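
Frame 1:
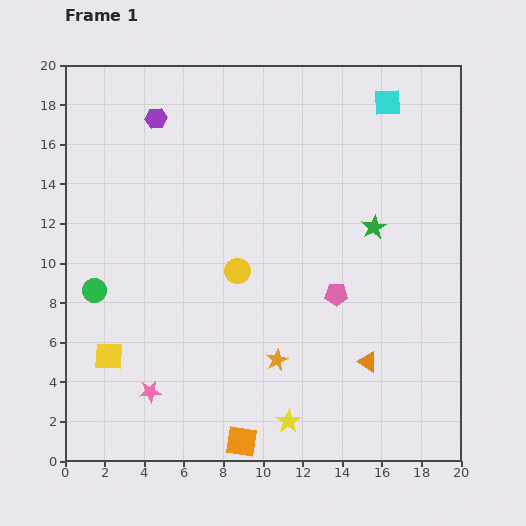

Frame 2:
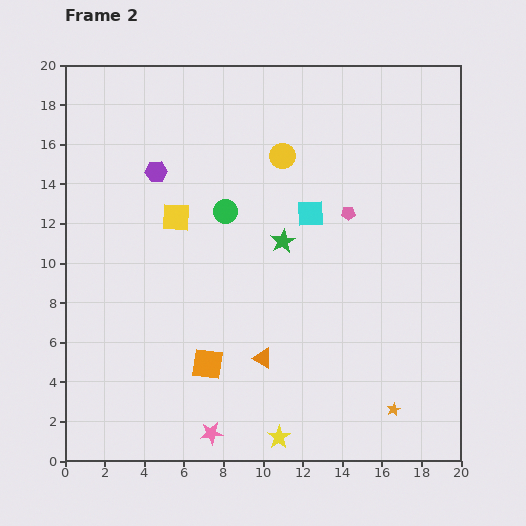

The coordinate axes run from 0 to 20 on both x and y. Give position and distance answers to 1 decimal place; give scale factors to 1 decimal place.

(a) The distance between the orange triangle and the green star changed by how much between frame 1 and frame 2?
-0.8

Distance in frame 1: 6.8. Distance in frame 2: 6.0.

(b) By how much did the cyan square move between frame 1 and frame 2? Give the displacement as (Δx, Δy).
(-3.9, -5.6)

The cyan square was at (16.3, 18.1) in frame 1 and (12.4, 12.5) in frame 2.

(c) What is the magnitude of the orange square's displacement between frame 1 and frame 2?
4.3

The orange square moved from (8.9, 1.0) to (7.2, 4.9), a distance of √(1.7² + 3.9²) ≈ 4.3.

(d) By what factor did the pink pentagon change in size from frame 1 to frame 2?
0.6×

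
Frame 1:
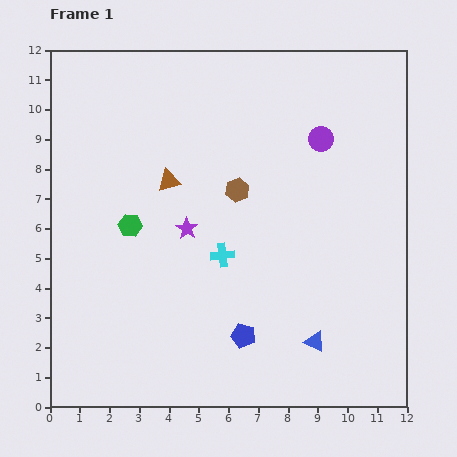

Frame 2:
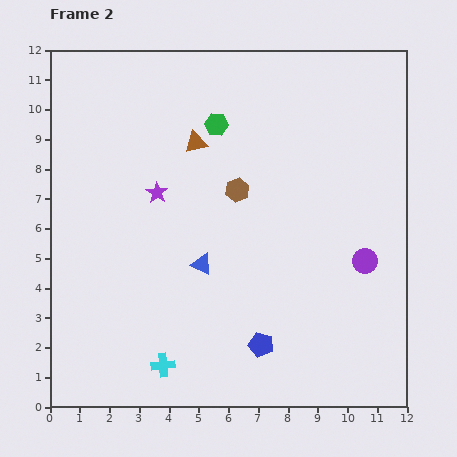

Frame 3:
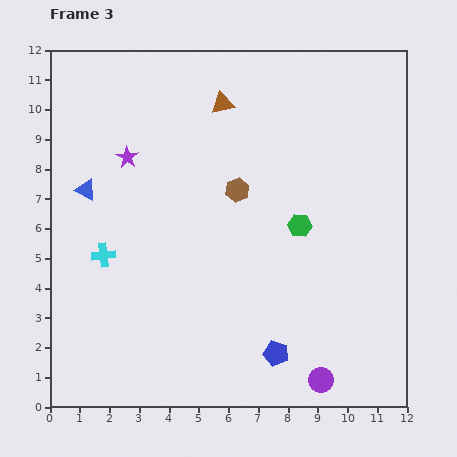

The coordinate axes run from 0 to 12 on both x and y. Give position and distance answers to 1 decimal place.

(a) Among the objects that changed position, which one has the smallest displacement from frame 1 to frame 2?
the blue pentagon

(moved 0.7)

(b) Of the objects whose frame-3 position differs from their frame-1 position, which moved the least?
the blue pentagon

(moved 1.3)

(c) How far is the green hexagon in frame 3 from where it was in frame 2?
4.4

The green hexagon moved from (5.6, 9.5) to (8.4, 6.1), a distance of √(2.8² + 3.4²) ≈ 4.4.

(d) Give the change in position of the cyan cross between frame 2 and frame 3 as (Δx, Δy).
(-2.0, 3.7)

The cyan cross was at (3.8, 1.4) in frame 2 and (1.8, 5.1) in frame 3.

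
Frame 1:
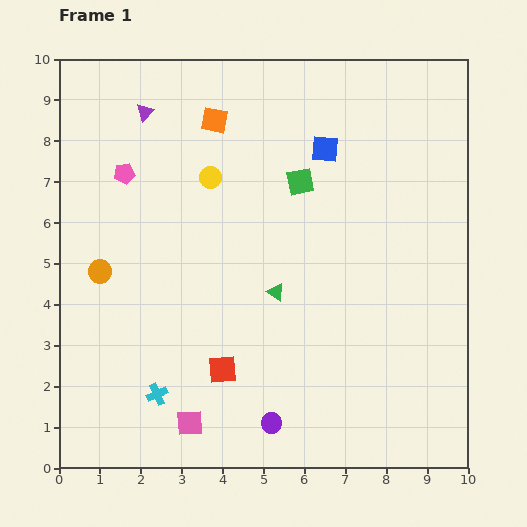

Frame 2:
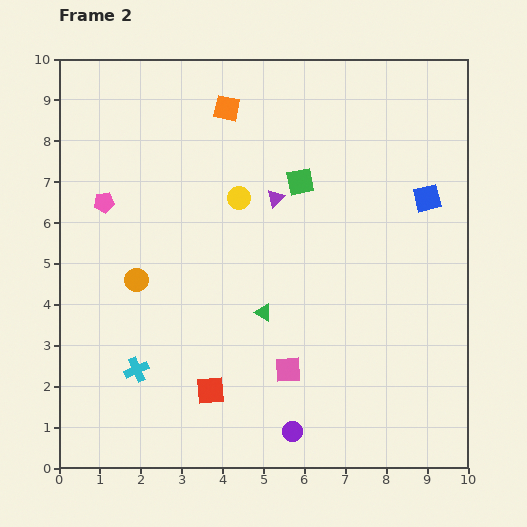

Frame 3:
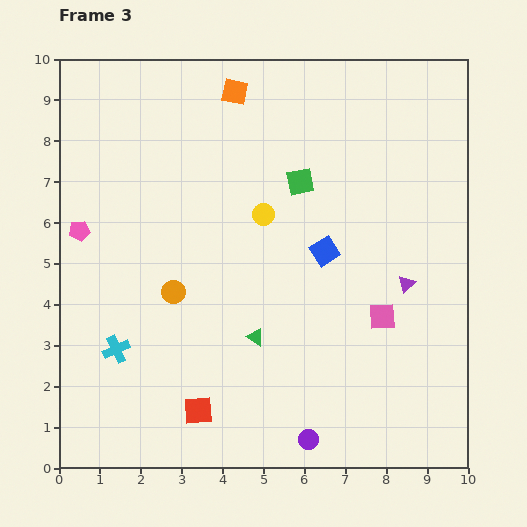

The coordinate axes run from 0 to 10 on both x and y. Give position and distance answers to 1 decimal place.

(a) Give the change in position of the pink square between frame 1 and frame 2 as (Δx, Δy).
(2.4, 1.3)

The pink square was at (3.2, 1.1) in frame 1 and (5.6, 2.4) in frame 2.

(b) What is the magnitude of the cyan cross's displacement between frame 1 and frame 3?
1.5

The cyan cross moved from (2.4, 1.8) to (1.4, 2.9), a distance of √(1.0² + 1.1²) ≈ 1.5.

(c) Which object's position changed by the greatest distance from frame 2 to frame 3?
the purple triangle

(moved 3.8; next 2.8)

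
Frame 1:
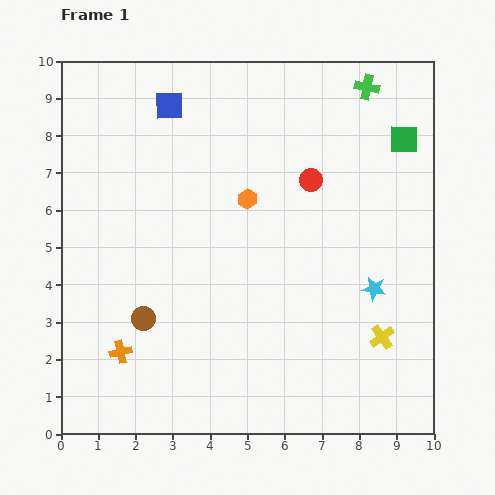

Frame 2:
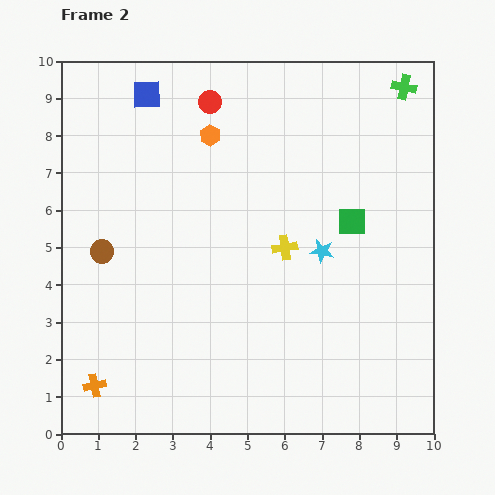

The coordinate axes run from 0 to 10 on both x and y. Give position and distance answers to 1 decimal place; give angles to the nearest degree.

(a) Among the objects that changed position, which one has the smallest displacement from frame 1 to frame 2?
the blue square

(moved 0.7)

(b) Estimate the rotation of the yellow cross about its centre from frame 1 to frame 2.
27° clockwise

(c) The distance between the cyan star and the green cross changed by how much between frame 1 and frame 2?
-0.5

Distance in frame 1: 5.4. Distance in frame 2: 4.9.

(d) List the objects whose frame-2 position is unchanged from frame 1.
none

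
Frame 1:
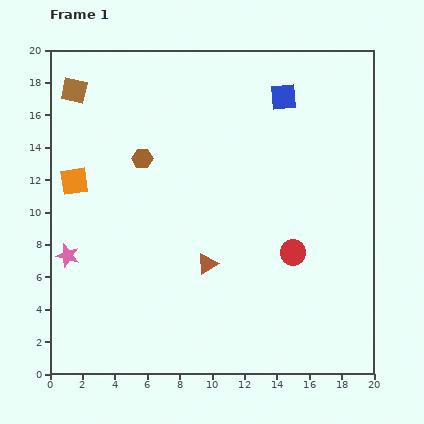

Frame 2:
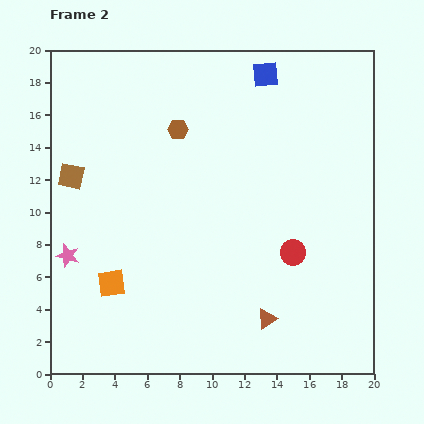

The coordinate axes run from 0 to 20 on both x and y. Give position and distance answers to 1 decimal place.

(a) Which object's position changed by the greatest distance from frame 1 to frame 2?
the orange square

(moved 6.7; next 5.3)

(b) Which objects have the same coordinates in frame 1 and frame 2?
the red circle, the pink star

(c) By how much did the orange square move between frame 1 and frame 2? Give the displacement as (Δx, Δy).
(2.3, -6.3)

The orange square was at (1.5, 11.9) in frame 1 and (3.8, 5.6) in frame 2.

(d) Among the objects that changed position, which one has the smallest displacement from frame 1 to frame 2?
the blue square

(moved 1.8)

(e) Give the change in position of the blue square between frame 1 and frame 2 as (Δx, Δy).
(-1.1, 1.4)

The blue square was at (14.4, 17.1) in frame 1 and (13.3, 18.5) in frame 2.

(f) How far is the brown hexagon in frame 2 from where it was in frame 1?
2.8

The brown hexagon moved from (5.7, 13.3) to (7.9, 15.1), a distance of √(2.2² + 1.8²) ≈ 2.8.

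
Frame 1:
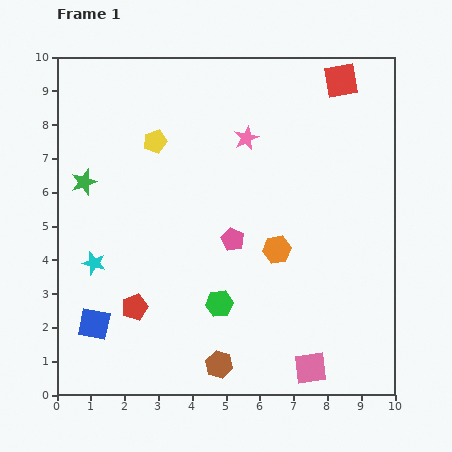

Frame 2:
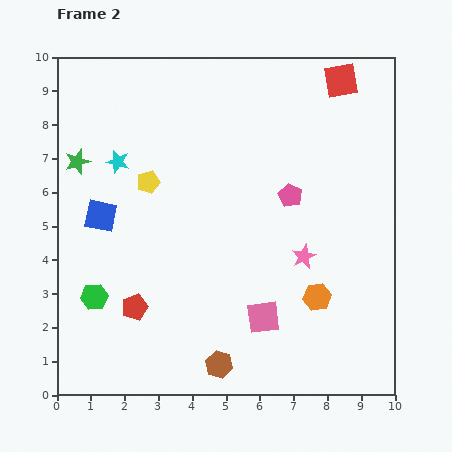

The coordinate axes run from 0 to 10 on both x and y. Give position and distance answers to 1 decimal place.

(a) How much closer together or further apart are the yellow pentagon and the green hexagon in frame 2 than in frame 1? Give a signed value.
-1.4

Distance in frame 1: 5.2. Distance in frame 2: 3.8.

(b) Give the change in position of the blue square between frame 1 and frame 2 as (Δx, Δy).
(0.2, 3.2)

The blue square was at (1.1, 2.1) in frame 1 and (1.3, 5.3) in frame 2.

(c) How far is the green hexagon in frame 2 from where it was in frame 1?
3.7

The green hexagon moved from (4.8, 2.7) to (1.1, 2.9), a distance of √(3.7² + 0.2²) ≈ 3.7.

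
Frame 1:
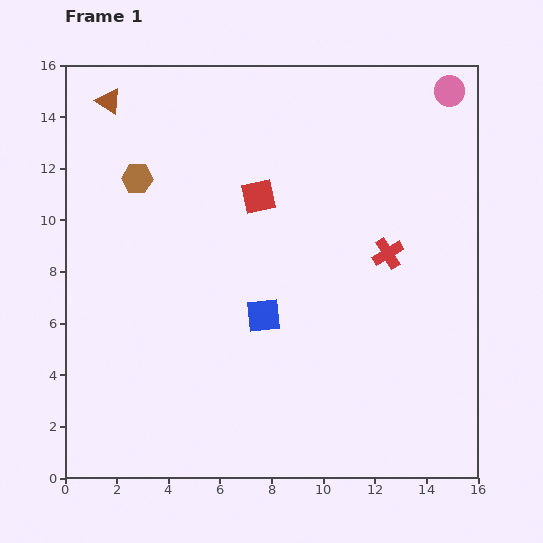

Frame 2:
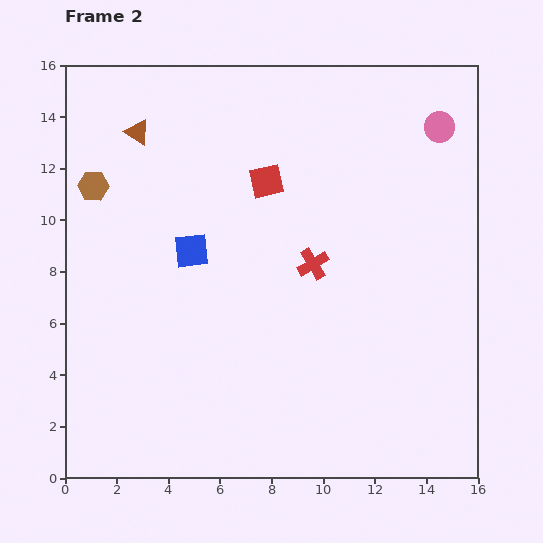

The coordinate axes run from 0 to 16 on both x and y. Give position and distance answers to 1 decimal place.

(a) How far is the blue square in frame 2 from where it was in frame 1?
3.8

The blue square moved from (7.7, 6.3) to (4.9, 8.8), a distance of √(2.8² + 2.5²) ≈ 3.8.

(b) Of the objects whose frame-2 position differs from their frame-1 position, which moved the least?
the red square

(moved 0.7)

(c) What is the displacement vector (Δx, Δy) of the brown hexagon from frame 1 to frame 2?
(-1.7, -0.3)

The brown hexagon was at (2.8, 11.6) in frame 1 and (1.1, 11.3) in frame 2.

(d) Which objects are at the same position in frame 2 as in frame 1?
none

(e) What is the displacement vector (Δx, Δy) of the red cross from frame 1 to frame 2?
(-2.9, -0.4)

The red cross was at (12.5, 8.7) in frame 1 and (9.6, 8.3) in frame 2.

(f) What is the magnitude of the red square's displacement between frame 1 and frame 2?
0.7

The red square moved from (7.5, 10.9) to (7.8, 11.5), a distance of √(0.3² + 0.6²) ≈ 0.7.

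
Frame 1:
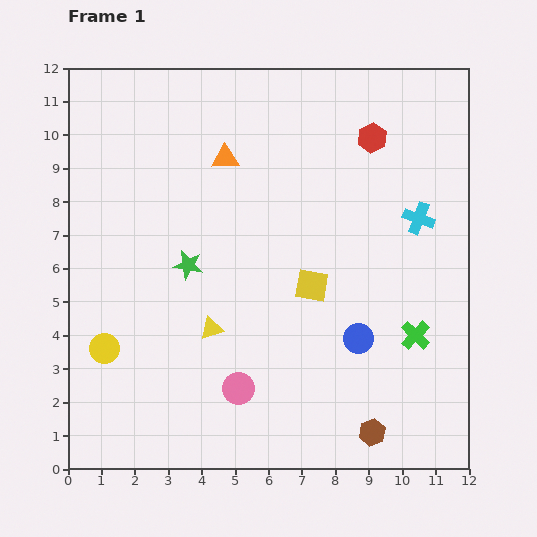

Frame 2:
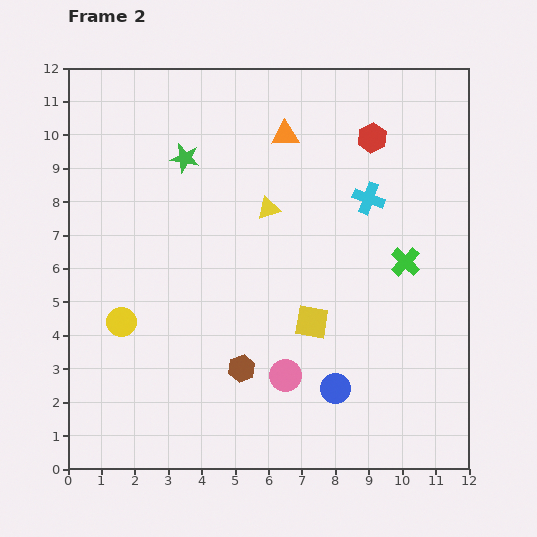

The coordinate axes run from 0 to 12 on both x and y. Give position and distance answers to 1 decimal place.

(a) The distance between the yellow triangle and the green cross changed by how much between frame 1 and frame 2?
-1.7

Distance in frame 1: 6.1. Distance in frame 2: 4.4.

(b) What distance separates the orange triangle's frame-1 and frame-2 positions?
1.9

The orange triangle moved from (4.7, 9.3) to (6.5, 10.0), a distance of √(1.8² + 0.7²) ≈ 1.9.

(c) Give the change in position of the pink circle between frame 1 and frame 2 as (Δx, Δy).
(1.4, 0.4)

The pink circle was at (5.1, 2.4) in frame 1 and (6.5, 2.8) in frame 2.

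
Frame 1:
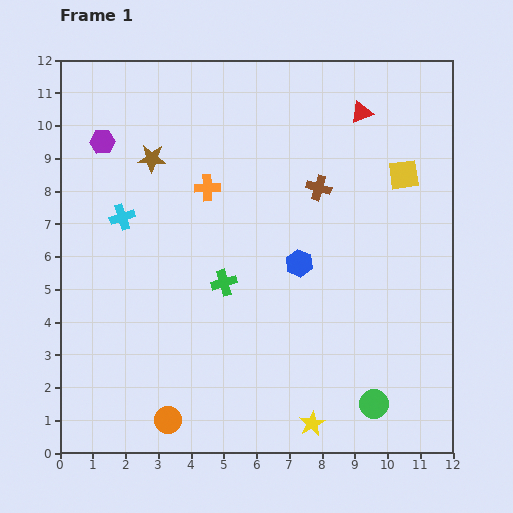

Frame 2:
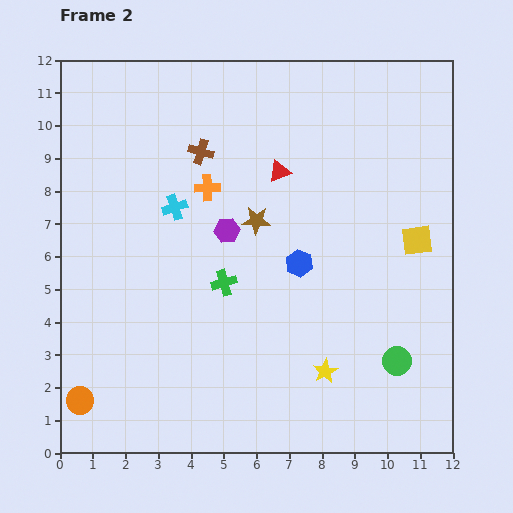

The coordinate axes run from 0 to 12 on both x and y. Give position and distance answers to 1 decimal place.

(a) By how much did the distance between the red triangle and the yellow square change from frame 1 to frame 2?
+2.4

Distance in frame 1: 2.3. Distance in frame 2: 4.7.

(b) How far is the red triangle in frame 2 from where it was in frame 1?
3.1

The red triangle moved from (9.2, 10.4) to (6.7, 8.6), a distance of √(2.5² + 1.8²) ≈ 3.1.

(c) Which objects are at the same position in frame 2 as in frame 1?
the green cross, the orange cross, the blue hexagon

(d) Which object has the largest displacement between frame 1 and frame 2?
the purple hexagon

(moved 4.7; next 3.8)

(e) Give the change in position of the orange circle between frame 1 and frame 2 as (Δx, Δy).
(-2.7, 0.6)

The orange circle was at (3.3, 1.0) in frame 1 and (0.6, 1.6) in frame 2.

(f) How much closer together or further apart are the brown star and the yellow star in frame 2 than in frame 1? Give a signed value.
-4.4

Distance in frame 1: 9.5. Distance in frame 2: 5.1.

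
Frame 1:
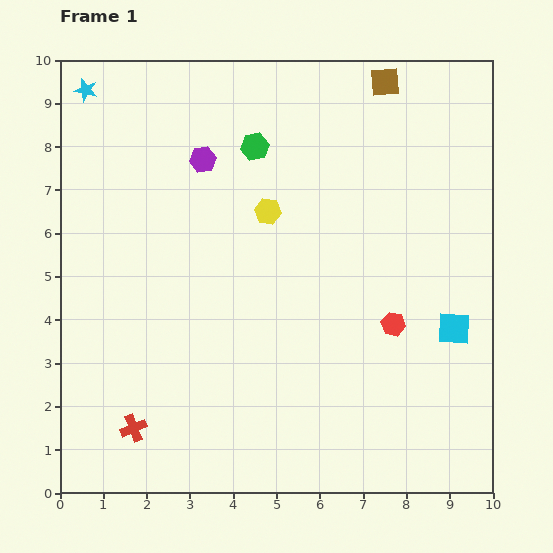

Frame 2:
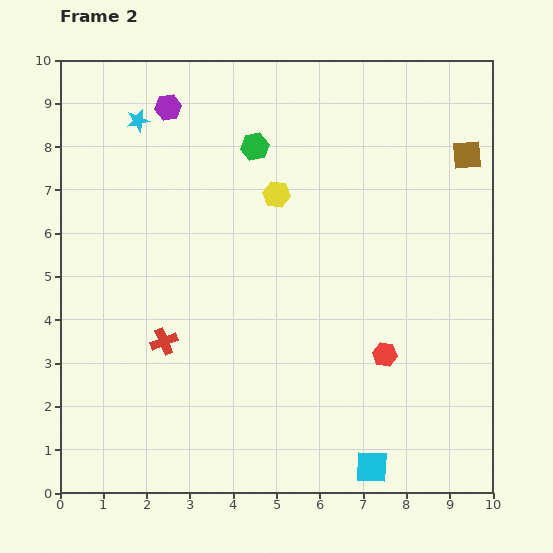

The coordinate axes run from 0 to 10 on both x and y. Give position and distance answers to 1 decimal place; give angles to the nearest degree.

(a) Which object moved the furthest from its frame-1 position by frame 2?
the cyan square

(moved 3.7; next 2.5)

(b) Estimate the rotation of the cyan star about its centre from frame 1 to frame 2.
27° counter-clockwise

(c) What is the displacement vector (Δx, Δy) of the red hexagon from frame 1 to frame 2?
(-0.2, -0.7)

The red hexagon was at (7.7, 3.9) in frame 1 and (7.5, 3.2) in frame 2.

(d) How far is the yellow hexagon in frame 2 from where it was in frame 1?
0.4

The yellow hexagon moved from (4.8, 6.5) to (5.0, 6.9), a distance of √(0.2² + 0.4²) ≈ 0.4.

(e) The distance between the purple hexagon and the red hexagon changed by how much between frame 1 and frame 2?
+1.8

Distance in frame 1: 5.8. Distance in frame 2: 7.6.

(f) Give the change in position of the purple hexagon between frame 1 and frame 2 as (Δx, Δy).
(-0.8, 1.2)

The purple hexagon was at (3.3, 7.7) in frame 1 and (2.5, 8.9) in frame 2.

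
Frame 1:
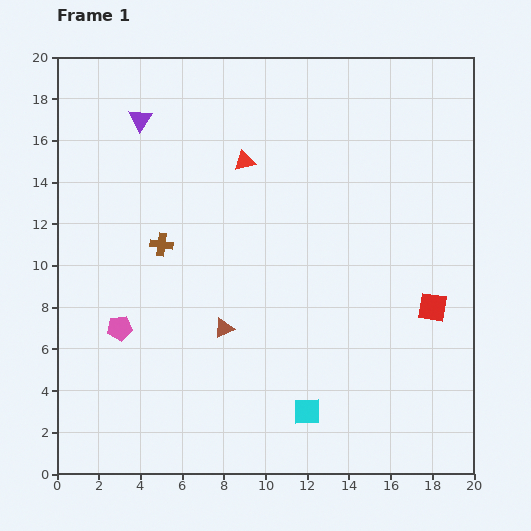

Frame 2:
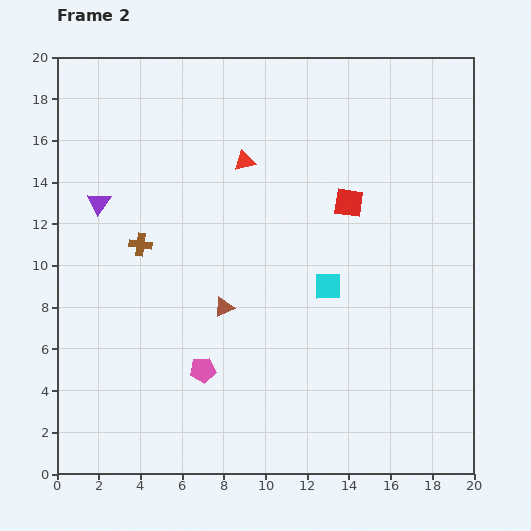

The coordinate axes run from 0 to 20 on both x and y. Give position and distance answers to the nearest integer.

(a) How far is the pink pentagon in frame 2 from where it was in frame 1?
4

The pink pentagon moved from (3, 7) to (7, 5), a distance of √(4² + 2²) ≈ 4.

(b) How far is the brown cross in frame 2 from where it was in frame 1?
1

The brown cross moved from (5, 11) to (4, 11), a distance of √(1² + 0²) ≈ 1.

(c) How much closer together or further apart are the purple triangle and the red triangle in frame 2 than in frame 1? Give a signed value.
+2

Distance in frame 1: 5. Distance in frame 2: 7.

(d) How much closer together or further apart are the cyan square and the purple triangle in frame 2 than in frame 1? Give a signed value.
-4

Distance in frame 1: 16. Distance in frame 2: 12.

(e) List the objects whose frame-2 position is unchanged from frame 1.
the red triangle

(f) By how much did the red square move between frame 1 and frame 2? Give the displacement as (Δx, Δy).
(-4, 5)

The red square was at (18, 8) in frame 1 and (14, 13) in frame 2.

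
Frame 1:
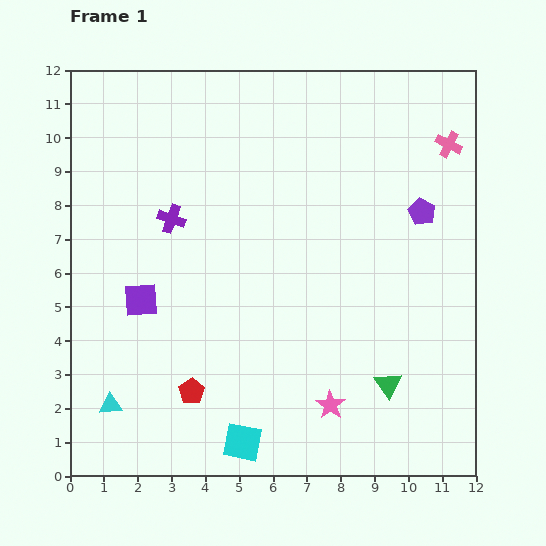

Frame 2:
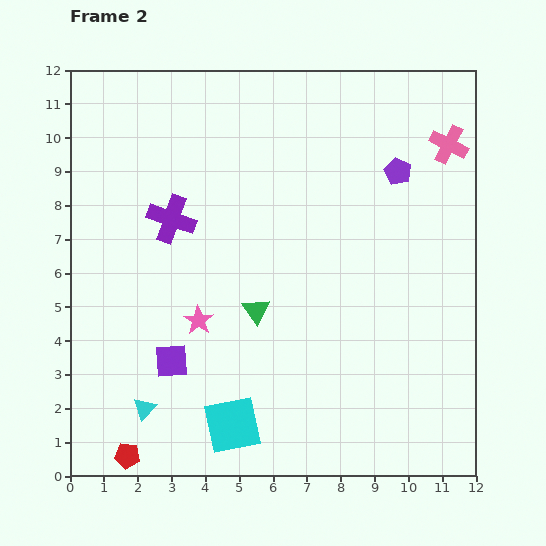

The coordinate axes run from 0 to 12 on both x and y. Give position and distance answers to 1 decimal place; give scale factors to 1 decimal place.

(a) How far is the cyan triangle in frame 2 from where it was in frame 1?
1.0

The cyan triangle moved from (1.2, 2.1) to (2.2, 2.0), a distance of √(1.0² + 0.1²) ≈ 1.0.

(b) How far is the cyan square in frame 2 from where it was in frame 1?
0.6

The cyan square moved from (5.1, 1.0) to (4.8, 1.5), a distance of √(0.3² + 0.5²) ≈ 0.6.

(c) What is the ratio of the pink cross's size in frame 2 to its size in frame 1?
1.5×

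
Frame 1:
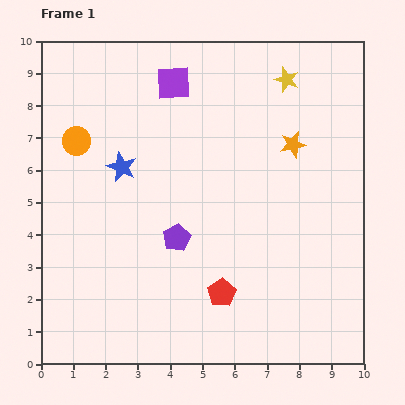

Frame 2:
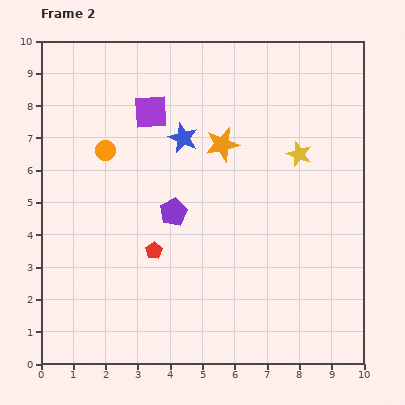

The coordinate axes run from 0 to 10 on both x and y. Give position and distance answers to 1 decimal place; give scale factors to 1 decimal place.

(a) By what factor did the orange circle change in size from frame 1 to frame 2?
0.7×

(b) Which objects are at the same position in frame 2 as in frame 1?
none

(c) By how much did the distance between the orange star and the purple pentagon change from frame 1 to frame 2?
-2.0

Distance in frame 1: 4.6. Distance in frame 2: 2.6.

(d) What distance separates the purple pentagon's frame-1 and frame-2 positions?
0.8

The purple pentagon moved from (4.2, 3.9) to (4.1, 4.7), a distance of √(0.1² + 0.8²) ≈ 0.8.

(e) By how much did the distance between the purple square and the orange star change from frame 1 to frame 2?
-1.8

Distance in frame 1: 4.2. Distance in frame 2: 2.4.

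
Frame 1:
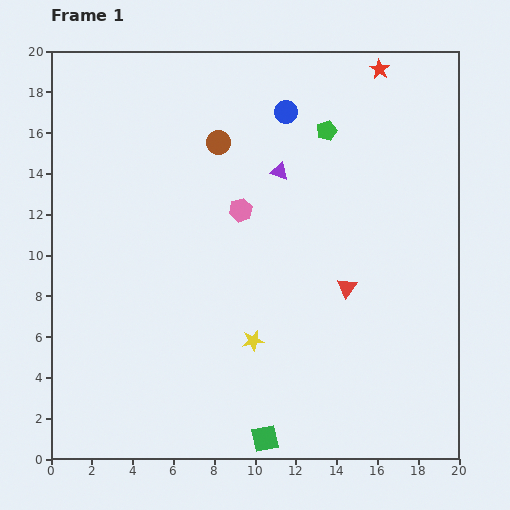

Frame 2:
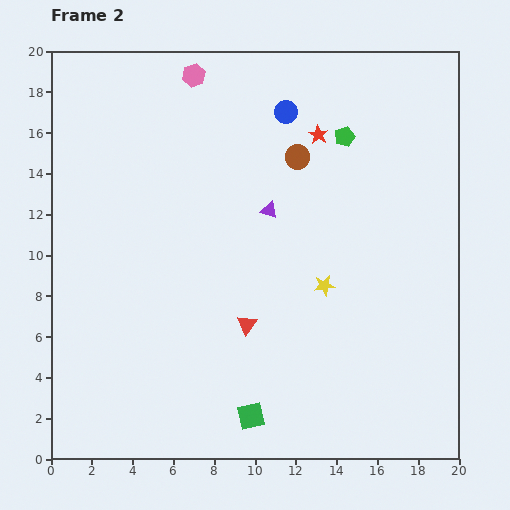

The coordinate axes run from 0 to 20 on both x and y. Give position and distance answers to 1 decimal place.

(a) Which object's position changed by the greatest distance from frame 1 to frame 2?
the pink hexagon

(moved 7.0; next 5.2)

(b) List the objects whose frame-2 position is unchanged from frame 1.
the blue circle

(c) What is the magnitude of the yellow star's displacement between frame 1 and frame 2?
4.4

The yellow star moved from (9.9, 5.8) to (13.4, 8.5), a distance of √(3.5² + 2.7²) ≈ 4.4.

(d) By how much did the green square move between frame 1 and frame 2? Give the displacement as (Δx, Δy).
(-0.7, 1.1)

The green square was at (10.5, 1.0) in frame 1 and (9.8, 2.1) in frame 2.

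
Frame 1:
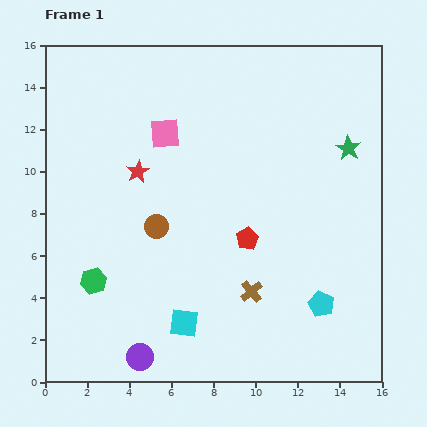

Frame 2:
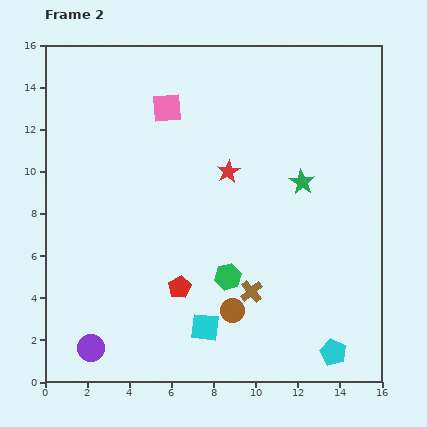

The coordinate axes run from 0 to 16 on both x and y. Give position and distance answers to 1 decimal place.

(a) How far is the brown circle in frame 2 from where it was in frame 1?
5.4

The brown circle moved from (5.3, 7.4) to (8.9, 3.4), a distance of √(3.6² + 4.0²) ≈ 5.4.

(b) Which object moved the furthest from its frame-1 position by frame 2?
the green hexagon

(moved 6.4; next 5.4)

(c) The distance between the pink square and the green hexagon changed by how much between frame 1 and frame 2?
+0.7

Distance in frame 1: 7.8. Distance in frame 2: 8.5.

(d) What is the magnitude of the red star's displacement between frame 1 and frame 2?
4.3

The red star moved from (4.4, 10.0) to (8.7, 10.0), a distance of √(4.3² + 0.0²) ≈ 4.3.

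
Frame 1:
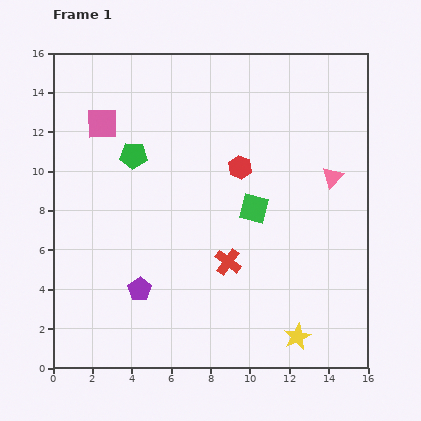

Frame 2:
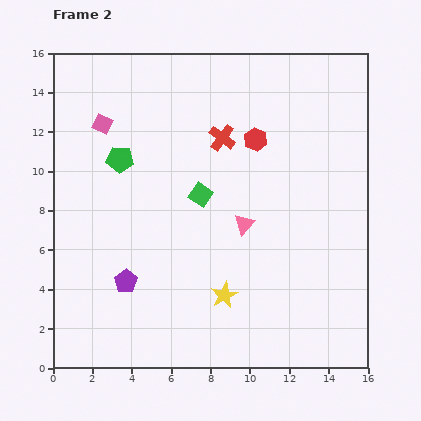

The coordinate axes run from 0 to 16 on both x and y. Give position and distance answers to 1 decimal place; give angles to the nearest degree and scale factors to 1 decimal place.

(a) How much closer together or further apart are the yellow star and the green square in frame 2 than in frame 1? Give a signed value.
-1.7

Distance in frame 1: 6.9. Distance in frame 2: 5.2.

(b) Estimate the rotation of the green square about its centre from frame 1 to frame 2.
19° clockwise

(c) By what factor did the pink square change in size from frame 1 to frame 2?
0.6×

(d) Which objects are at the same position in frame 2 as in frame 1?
the pink square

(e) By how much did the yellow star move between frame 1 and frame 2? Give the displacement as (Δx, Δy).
(-3.7, 2.1)

The yellow star was at (12.4, 1.6) in frame 1 and (8.7, 3.7) in frame 2.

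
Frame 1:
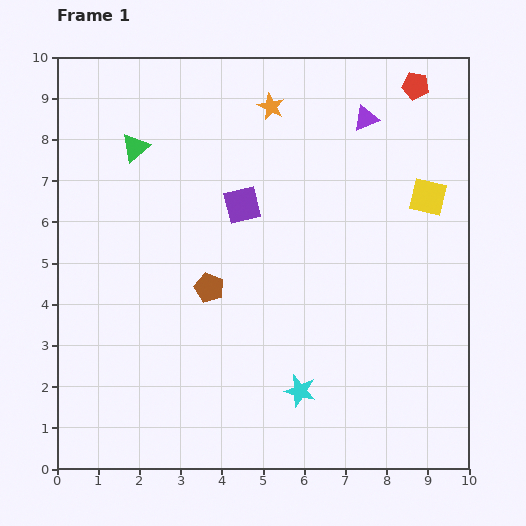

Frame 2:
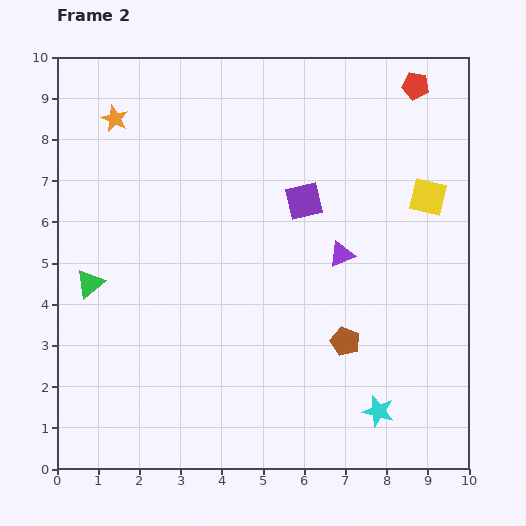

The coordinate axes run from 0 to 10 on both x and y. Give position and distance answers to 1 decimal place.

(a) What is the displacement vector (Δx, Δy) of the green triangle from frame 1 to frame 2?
(-1.1, -3.3)

The green triangle was at (1.9, 7.8) in frame 1 and (0.8, 4.5) in frame 2.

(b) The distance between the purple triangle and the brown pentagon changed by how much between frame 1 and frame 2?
-3.5

Distance in frame 1: 5.6. Distance in frame 2: 2.1.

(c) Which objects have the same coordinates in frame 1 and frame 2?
the red pentagon, the yellow square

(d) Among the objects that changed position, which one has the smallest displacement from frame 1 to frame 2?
the purple square

(moved 1.5)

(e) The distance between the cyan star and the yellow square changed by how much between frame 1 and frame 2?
-0.3

Distance in frame 1: 5.6. Distance in frame 2: 5.3.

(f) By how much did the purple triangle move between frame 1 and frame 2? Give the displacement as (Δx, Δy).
(-0.6, -3.3)

The purple triangle was at (7.5, 8.5) in frame 1 and (6.9, 5.2) in frame 2.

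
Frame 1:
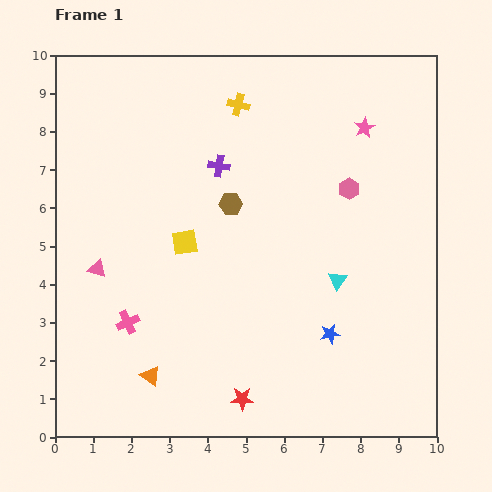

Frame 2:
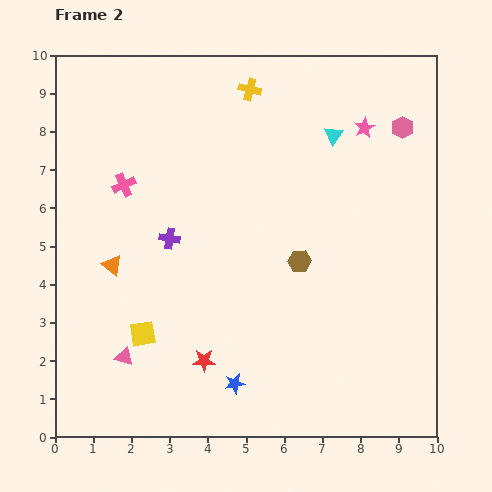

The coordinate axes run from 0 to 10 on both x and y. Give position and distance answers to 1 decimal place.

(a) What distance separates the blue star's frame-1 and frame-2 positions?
2.8

The blue star moved from (7.2, 2.7) to (4.7, 1.4), a distance of √(2.5² + 1.3²) ≈ 2.8.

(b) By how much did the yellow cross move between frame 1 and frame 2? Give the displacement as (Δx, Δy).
(0.3, 0.4)

The yellow cross was at (4.8, 8.7) in frame 1 and (5.1, 9.1) in frame 2.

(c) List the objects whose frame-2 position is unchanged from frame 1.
the pink star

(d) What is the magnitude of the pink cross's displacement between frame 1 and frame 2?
3.6

The pink cross moved from (1.9, 3.0) to (1.8, 6.6), a distance of √(0.1² + 3.6²) ≈ 3.6.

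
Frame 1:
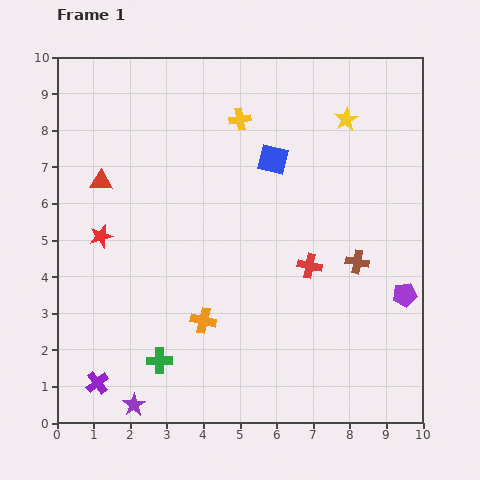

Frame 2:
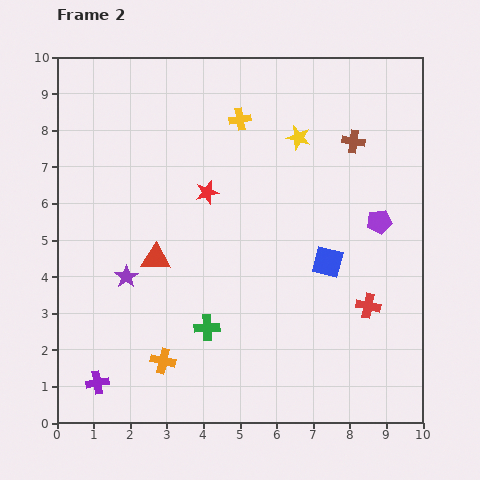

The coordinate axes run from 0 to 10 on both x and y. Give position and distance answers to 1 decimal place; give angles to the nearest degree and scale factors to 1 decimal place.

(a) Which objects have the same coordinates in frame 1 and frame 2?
the purple cross, the yellow cross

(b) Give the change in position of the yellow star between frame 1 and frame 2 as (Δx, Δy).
(-1.3, -0.5)

The yellow star was at (7.9, 8.3) in frame 1 and (6.6, 7.8) in frame 2.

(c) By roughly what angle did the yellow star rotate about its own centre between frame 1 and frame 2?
30° counter-clockwise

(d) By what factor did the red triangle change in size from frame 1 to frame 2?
1.3×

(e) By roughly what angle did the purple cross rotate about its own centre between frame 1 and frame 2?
30° clockwise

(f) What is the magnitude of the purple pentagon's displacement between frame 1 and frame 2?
2.1

The purple pentagon moved from (9.5, 3.5) to (8.8, 5.5), a distance of √(0.7² + 2.0²) ≈ 2.1.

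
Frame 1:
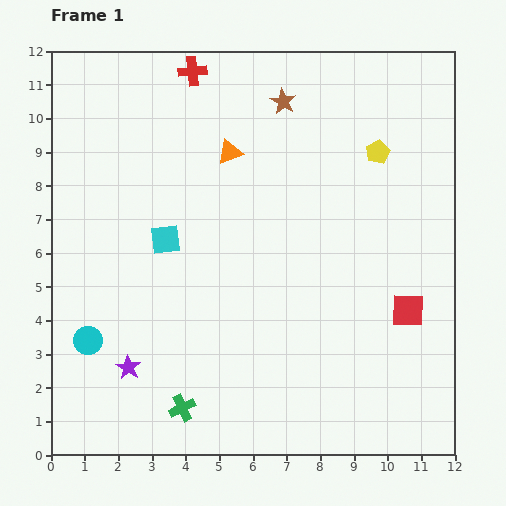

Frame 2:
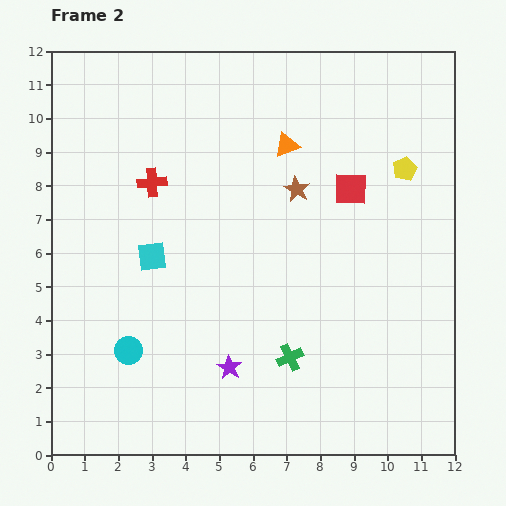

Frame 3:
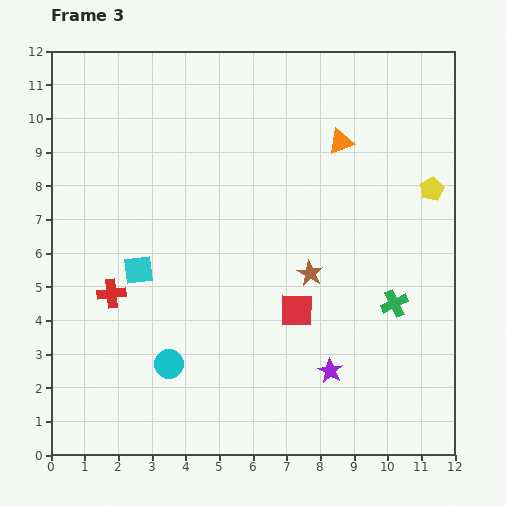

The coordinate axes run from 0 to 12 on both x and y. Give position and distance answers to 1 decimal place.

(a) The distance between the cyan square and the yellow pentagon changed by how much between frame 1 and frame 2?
+1.1

Distance in frame 1: 6.8. Distance in frame 2: 7.9.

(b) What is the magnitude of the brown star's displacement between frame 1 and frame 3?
5.2

The brown star moved from (6.9, 10.5) to (7.7, 5.4), a distance of √(0.8² + 5.1²) ≈ 5.2.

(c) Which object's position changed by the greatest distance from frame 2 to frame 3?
the red square

(moved 3.9; next 3.5)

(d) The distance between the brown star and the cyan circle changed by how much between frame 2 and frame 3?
-1.9

Distance in frame 2: 6.9. Distance in frame 3: 5.0.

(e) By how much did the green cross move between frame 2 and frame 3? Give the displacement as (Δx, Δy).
(3.1, 1.6)

The green cross was at (7.1, 2.9) in frame 2 and (10.2, 4.5) in frame 3.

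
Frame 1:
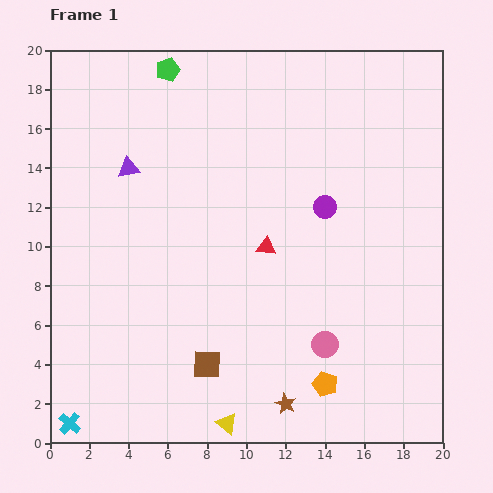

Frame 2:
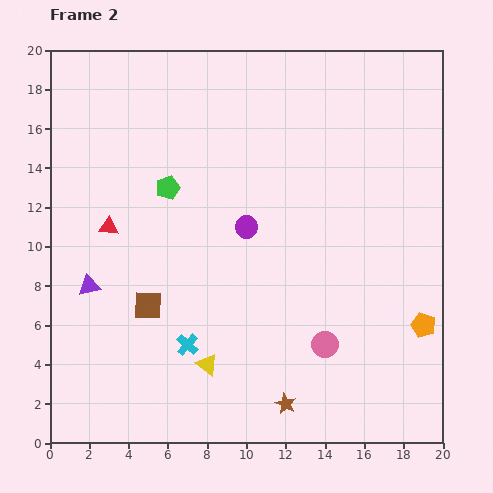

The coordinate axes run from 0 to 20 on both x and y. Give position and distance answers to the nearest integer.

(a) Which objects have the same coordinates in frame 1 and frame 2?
the pink circle, the brown star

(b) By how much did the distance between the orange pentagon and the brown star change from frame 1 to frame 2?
+6

Distance in frame 1: 2. Distance in frame 2: 8.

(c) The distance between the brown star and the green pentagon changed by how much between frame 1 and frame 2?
-5

Distance in frame 1: 18. Distance in frame 2: 13.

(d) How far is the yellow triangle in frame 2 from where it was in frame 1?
3

The yellow triangle moved from (9, 1) to (8, 4), a distance of √(1² + 3²) ≈ 3.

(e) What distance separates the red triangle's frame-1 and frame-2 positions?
8

The red triangle moved from (11, 10) to (3, 11), a distance of √(8² + 1²) ≈ 8.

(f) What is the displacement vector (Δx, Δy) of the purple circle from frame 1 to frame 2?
(-4, -1)

The purple circle was at (14, 12) in frame 1 and (10, 11) in frame 2.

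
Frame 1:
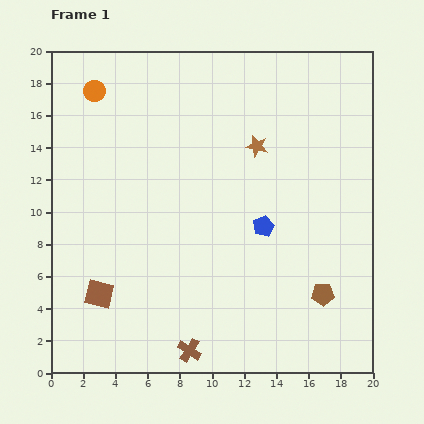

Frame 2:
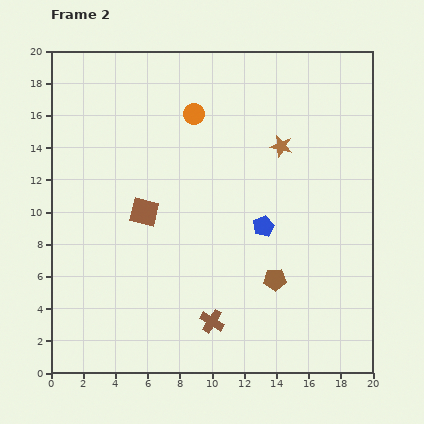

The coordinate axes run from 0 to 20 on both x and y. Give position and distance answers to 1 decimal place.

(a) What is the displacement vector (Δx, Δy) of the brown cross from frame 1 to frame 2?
(1.4, 1.8)

The brown cross was at (8.6, 1.4) in frame 1 and (10.0, 3.2) in frame 2.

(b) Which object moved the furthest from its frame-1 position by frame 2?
the orange circle

(moved 6.4; next 5.8)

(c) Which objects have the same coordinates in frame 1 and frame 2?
the blue pentagon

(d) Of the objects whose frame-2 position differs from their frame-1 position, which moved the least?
the brown star

(moved 1.5)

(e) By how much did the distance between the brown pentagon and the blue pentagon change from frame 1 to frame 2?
-2.2

Distance in frame 1: 5.6. Distance in frame 2: 3.4.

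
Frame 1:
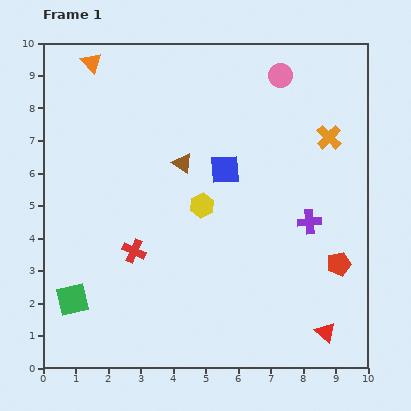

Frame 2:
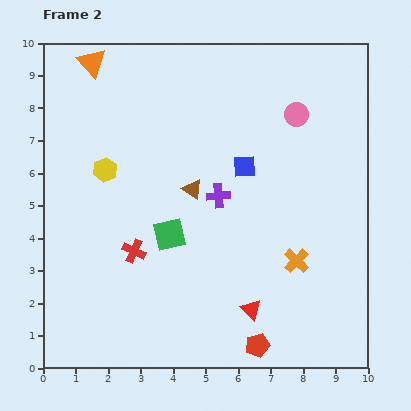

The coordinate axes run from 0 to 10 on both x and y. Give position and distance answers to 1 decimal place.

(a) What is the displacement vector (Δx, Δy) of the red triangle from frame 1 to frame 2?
(-2.3, 0.7)

The red triangle was at (8.7, 1.1) in frame 1 and (6.4, 1.8) in frame 2.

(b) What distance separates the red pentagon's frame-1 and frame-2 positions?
3.5

The red pentagon moved from (9.1, 3.2) to (6.6, 0.7), a distance of √(2.5² + 2.5²) ≈ 3.5.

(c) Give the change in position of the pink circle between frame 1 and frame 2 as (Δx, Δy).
(0.5, -1.2)

The pink circle was at (7.3, 9.0) in frame 1 and (7.8, 7.8) in frame 2.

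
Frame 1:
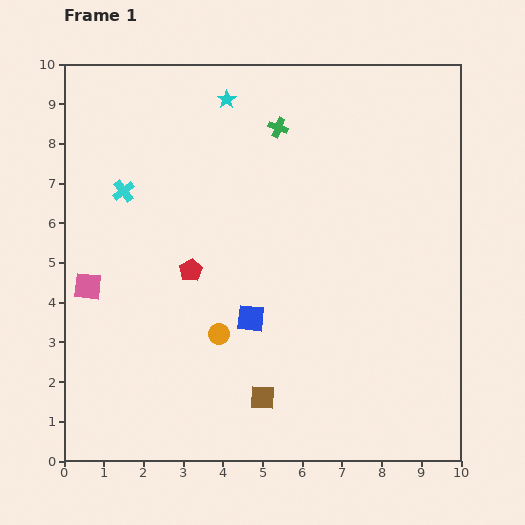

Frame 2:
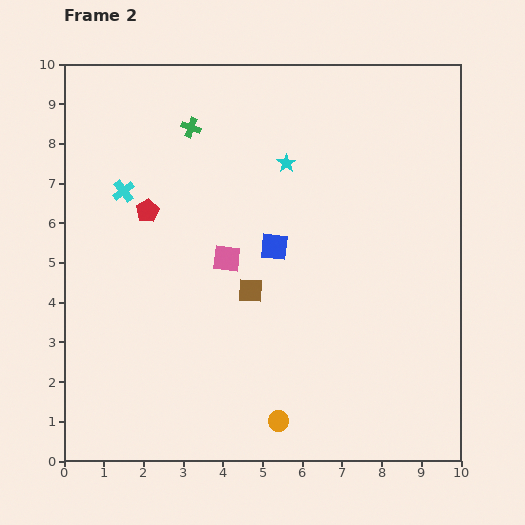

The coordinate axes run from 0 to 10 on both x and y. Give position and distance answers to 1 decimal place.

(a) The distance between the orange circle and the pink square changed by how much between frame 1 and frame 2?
+0.8

Distance in frame 1: 3.5. Distance in frame 2: 4.3.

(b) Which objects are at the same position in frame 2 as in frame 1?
the cyan cross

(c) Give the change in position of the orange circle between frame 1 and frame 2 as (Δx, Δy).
(1.5, -2.2)

The orange circle was at (3.9, 3.2) in frame 1 and (5.4, 1.0) in frame 2.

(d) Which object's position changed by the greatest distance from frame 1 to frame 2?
the pink square

(moved 3.6; next 2.7)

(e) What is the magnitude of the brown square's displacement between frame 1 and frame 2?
2.7

The brown square moved from (5.0, 1.6) to (4.7, 4.3), a distance of √(0.3² + 2.7²) ≈ 2.7.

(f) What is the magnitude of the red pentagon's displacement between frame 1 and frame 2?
1.9

The red pentagon moved from (3.2, 4.8) to (2.1, 6.3), a distance of √(1.1² + 1.5²) ≈ 1.9.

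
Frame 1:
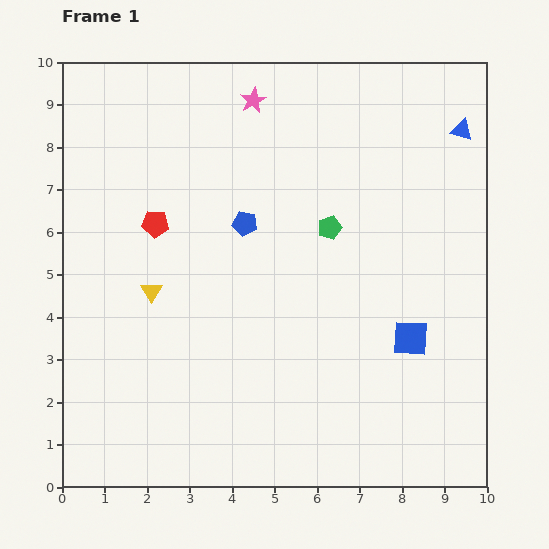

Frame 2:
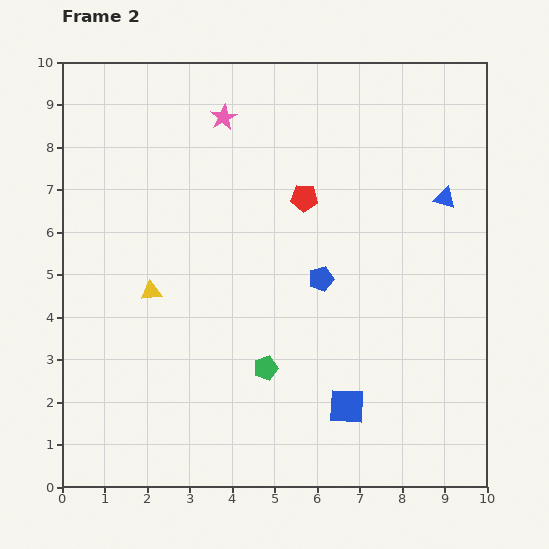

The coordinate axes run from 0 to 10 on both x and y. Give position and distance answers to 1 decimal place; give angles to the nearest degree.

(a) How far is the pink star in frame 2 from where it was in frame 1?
0.8

The pink star moved from (4.5, 9.1) to (3.8, 8.7), a distance of √(0.7² + 0.4²) ≈ 0.8.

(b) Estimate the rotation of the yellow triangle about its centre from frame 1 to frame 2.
54° clockwise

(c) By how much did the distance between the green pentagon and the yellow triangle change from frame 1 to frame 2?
-1.3

Distance in frame 1: 4.5. Distance in frame 2: 3.2.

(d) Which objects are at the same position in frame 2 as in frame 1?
the yellow triangle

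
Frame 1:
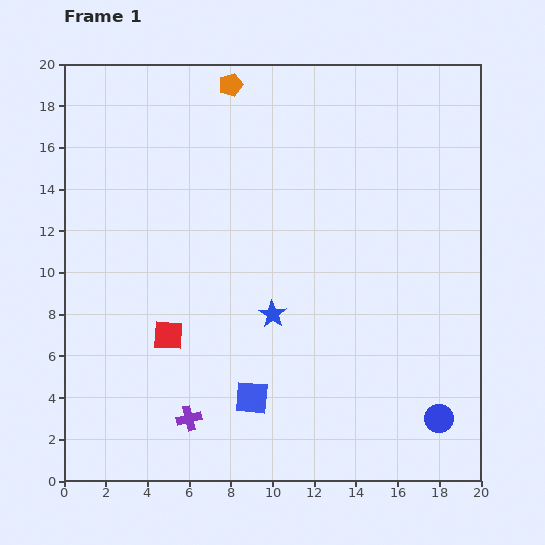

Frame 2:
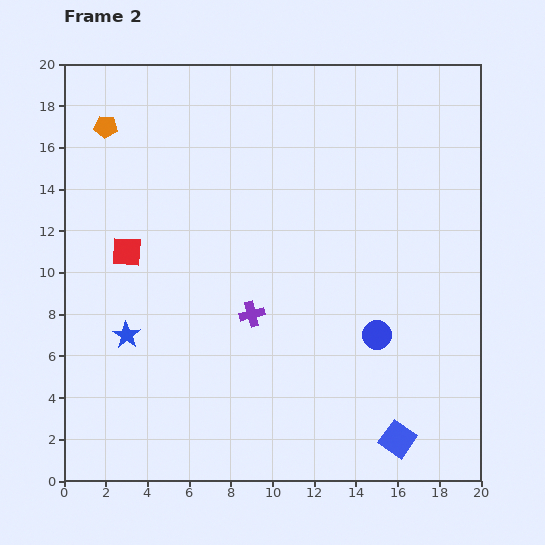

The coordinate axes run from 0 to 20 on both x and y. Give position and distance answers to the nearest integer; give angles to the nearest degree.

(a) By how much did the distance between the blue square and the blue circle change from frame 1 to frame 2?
-4

Distance in frame 1: 9. Distance in frame 2: 5.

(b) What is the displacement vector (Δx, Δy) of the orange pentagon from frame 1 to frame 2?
(-6, -2)

The orange pentagon was at (8, 19) in frame 1 and (2, 17) in frame 2.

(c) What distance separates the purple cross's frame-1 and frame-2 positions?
6

The purple cross moved from (6, 3) to (9, 8), a distance of √(3² + 5²) ≈ 6.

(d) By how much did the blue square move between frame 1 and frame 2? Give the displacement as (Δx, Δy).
(7, -2)

The blue square was at (9, 4) in frame 1 and (16, 2) in frame 2.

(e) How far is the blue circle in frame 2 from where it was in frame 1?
5

The blue circle moved from (18, 3) to (15, 7), a distance of √(3² + 4²) ≈ 5.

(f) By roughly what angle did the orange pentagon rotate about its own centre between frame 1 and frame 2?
22° clockwise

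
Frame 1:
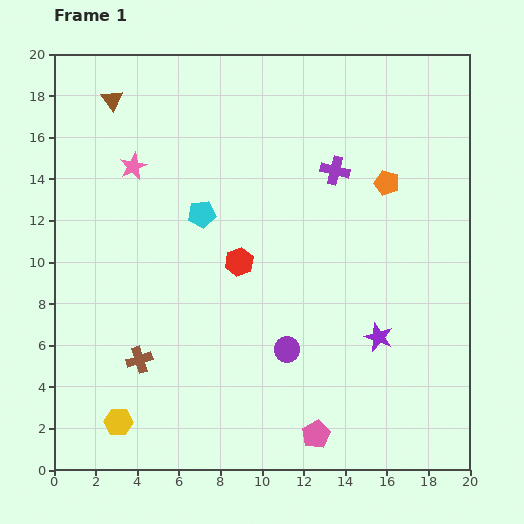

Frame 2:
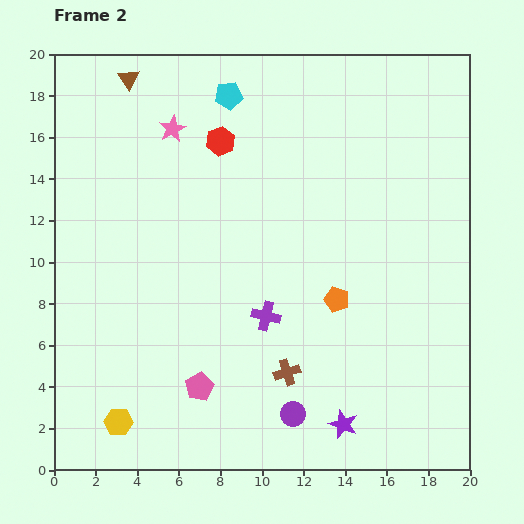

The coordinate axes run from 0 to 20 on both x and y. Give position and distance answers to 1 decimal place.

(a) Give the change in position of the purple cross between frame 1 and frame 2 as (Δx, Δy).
(-3.3, -7.0)

The purple cross was at (13.5, 14.4) in frame 1 and (10.2, 7.4) in frame 2.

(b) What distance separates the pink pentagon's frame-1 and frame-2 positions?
6.1

The pink pentagon moved from (12.6, 1.7) to (7.0, 4.0), a distance of √(5.6² + 2.3²) ≈ 6.1.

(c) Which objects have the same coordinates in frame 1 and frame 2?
the yellow hexagon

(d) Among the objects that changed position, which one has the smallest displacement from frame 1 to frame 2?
the brown triangle

(moved 1.3)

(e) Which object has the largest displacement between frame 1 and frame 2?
the purple cross

(moved 7.7; next 7.1)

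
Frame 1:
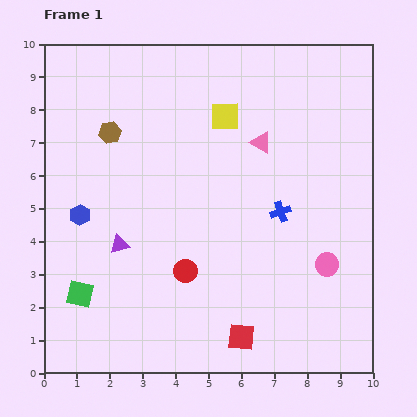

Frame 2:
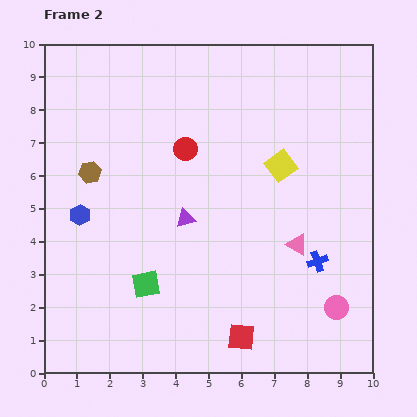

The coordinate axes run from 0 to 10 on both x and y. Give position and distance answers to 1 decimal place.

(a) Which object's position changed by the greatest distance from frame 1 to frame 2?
the red circle

(moved 3.7; next 3.3)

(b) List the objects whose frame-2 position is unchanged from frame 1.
the red square, the blue hexagon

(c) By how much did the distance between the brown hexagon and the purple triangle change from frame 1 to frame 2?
-0.2

Distance in frame 1: 3.4. Distance in frame 2: 3.2.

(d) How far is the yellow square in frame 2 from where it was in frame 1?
2.3

The yellow square moved from (5.5, 7.8) to (7.2, 6.3), a distance of √(1.7² + 1.5²) ≈ 2.3.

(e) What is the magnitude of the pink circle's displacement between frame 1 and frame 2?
1.3

The pink circle moved from (8.6, 3.3) to (8.9, 2.0), a distance of √(0.3² + 1.3²) ≈ 1.3.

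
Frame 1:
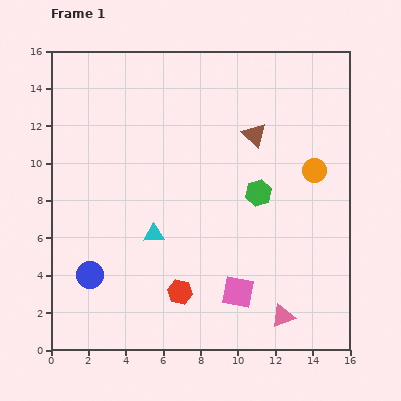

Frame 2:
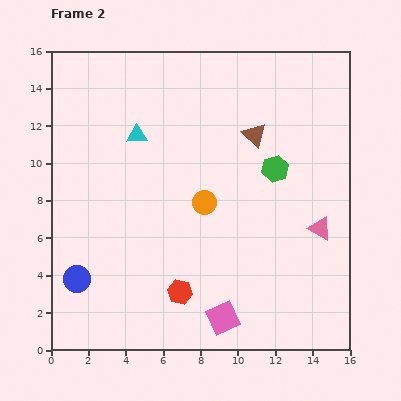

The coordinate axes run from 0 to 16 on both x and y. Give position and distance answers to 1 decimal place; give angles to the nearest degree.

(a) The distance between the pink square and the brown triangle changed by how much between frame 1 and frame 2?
+1.5

Distance in frame 1: 8.4. Distance in frame 2: 9.9.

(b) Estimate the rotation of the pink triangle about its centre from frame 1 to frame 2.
49° clockwise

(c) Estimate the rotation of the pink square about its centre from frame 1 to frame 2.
35° counter-clockwise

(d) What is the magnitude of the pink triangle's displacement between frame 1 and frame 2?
5.1

The pink triangle moved from (12.4, 1.8) to (14.4, 6.5), a distance of √(2.0² + 4.7²) ≈ 5.1.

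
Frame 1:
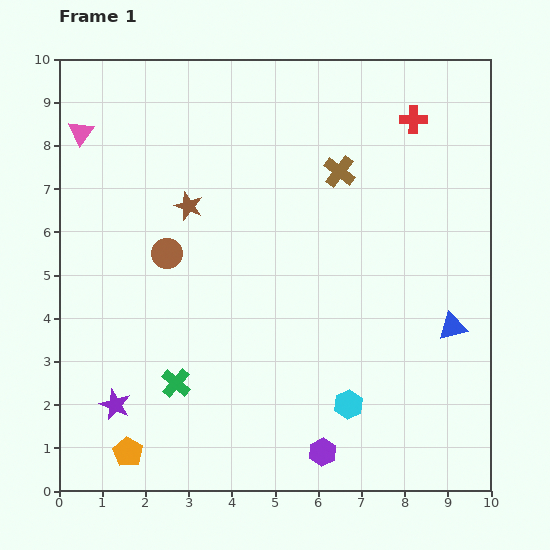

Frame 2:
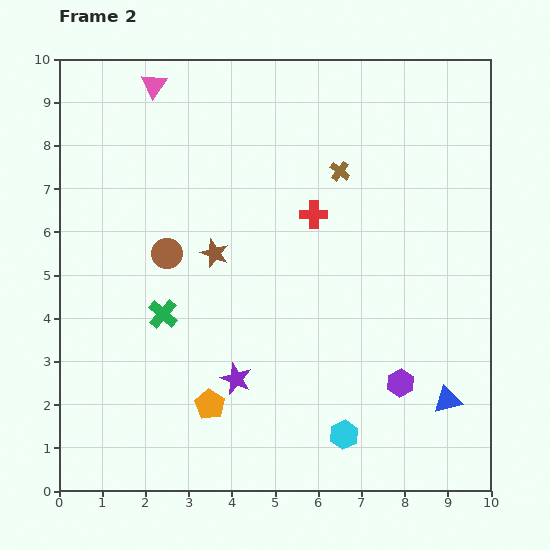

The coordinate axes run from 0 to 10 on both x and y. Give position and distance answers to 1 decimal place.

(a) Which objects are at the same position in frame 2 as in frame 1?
the brown circle, the brown cross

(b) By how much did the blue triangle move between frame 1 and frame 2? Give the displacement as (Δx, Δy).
(-0.1, -1.7)

The blue triangle was at (9.1, 3.8) in frame 1 and (9.0, 2.1) in frame 2.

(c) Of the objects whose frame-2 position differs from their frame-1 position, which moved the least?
the cyan hexagon

(moved 0.7)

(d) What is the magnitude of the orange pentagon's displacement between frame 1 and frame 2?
2.2

The orange pentagon moved from (1.6, 0.9) to (3.5, 2.0), a distance of √(1.9² + 1.1²) ≈ 2.2.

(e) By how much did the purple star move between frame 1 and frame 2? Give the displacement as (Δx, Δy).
(2.8, 0.6)

The purple star was at (1.3, 2.0) in frame 1 and (4.1, 2.6) in frame 2.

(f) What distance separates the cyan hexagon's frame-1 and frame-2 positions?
0.7

The cyan hexagon moved from (6.7, 2.0) to (6.6, 1.3), a distance of √(0.1² + 0.7²) ≈ 0.7.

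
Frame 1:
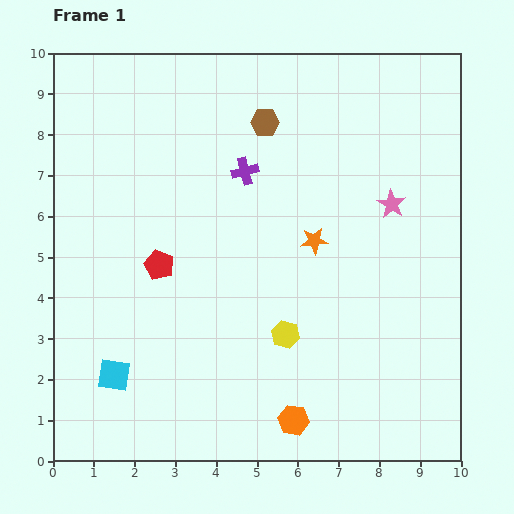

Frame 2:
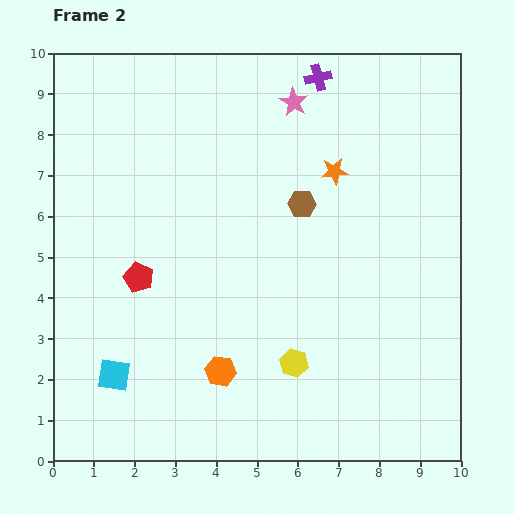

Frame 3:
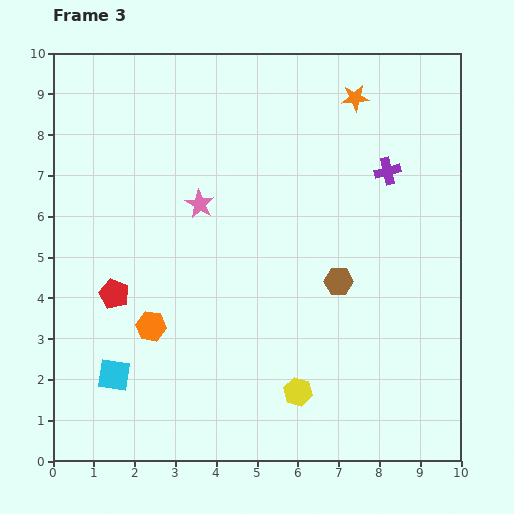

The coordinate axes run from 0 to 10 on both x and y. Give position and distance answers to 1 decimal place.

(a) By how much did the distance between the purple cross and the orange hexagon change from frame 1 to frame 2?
+1.4

Distance in frame 1: 6.2. Distance in frame 2: 7.6.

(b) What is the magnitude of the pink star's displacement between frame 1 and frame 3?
4.7

The pink star moved from (8.3, 6.3) to (3.6, 6.3), a distance of √(4.7² + 0.0²) ≈ 4.7.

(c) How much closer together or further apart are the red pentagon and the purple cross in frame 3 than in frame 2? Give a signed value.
+0.7

Distance in frame 2: 6.6. Distance in frame 3: 7.3.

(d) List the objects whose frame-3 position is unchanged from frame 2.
the cyan square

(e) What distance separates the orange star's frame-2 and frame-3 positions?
1.9

The orange star moved from (6.9, 7.1) to (7.4, 8.9), a distance of √(0.5² + 1.8²) ≈ 1.9.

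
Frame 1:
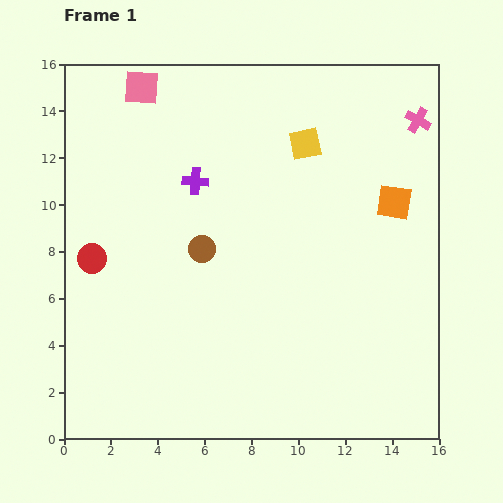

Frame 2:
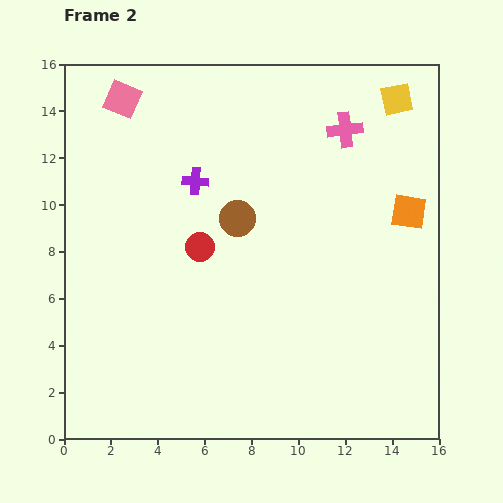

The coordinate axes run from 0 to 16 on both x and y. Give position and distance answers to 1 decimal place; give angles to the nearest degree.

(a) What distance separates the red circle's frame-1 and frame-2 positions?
4.6

The red circle moved from (1.2, 7.7) to (5.8, 8.2), a distance of √(4.6² + 0.5²) ≈ 4.6.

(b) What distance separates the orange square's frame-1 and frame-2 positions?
0.7

The orange square moved from (14.1, 10.1) to (14.7, 9.7), a distance of √(0.6² + 0.4²) ≈ 0.7.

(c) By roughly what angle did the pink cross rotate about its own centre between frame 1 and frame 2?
36° counter-clockwise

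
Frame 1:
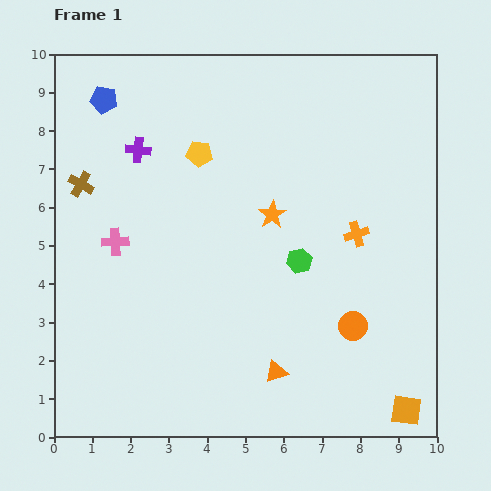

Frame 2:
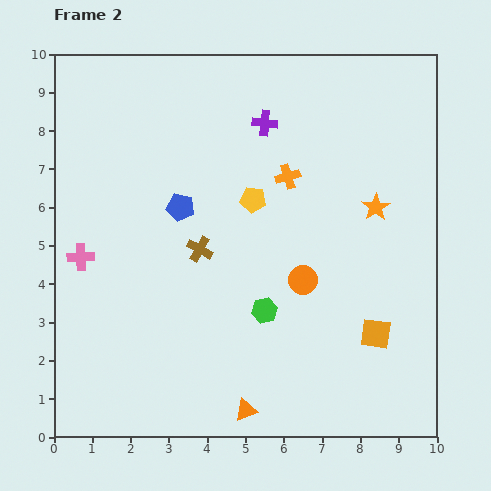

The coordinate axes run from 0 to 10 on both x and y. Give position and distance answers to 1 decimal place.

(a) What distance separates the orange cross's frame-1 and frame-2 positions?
2.3

The orange cross moved from (7.9, 5.3) to (6.1, 6.8), a distance of √(1.8² + 1.5²) ≈ 2.3.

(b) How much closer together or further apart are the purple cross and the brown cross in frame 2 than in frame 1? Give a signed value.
+2.0

Distance in frame 1: 1.7. Distance in frame 2: 3.7.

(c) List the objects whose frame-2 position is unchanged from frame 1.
none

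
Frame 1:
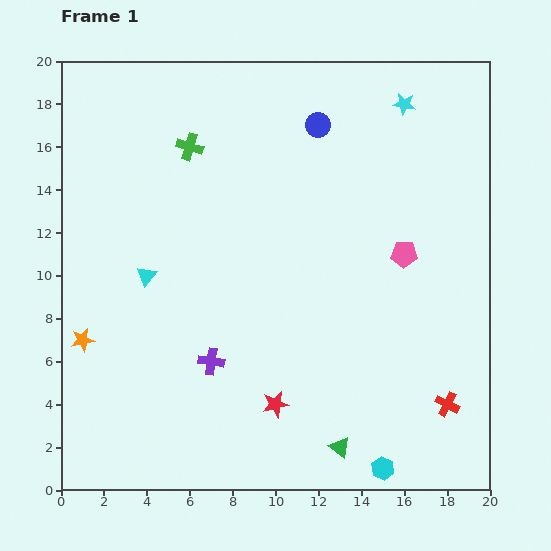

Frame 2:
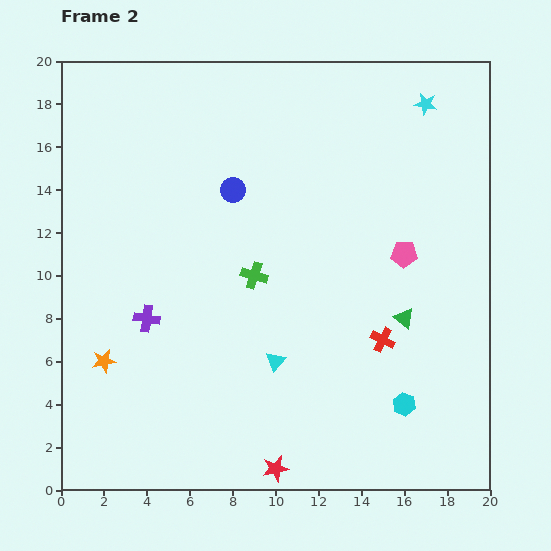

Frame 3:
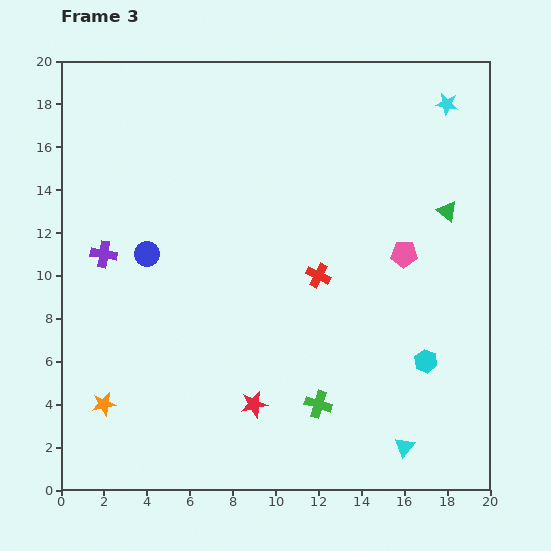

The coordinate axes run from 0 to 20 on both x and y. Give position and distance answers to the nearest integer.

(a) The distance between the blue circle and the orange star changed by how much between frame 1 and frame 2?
-5

Distance in frame 1: 15. Distance in frame 2: 10.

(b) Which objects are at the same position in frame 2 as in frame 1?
the pink pentagon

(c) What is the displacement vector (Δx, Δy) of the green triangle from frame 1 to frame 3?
(5, 11)

The green triangle was at (13, 2) in frame 1 and (18, 13) in frame 3.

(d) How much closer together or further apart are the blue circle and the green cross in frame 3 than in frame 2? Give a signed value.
+7

Distance in frame 2: 4. Distance in frame 3: 11.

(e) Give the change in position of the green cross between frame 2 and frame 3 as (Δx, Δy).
(3, -6)

The green cross was at (9, 10) in frame 2 and (12, 4) in frame 3.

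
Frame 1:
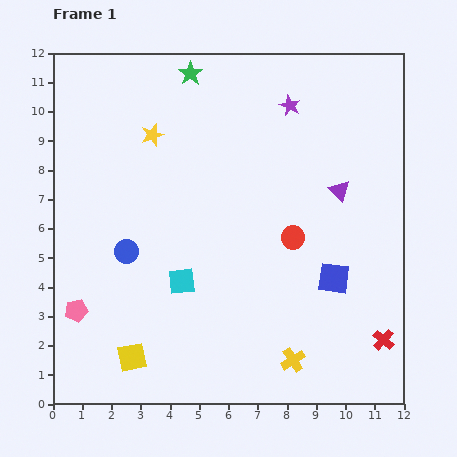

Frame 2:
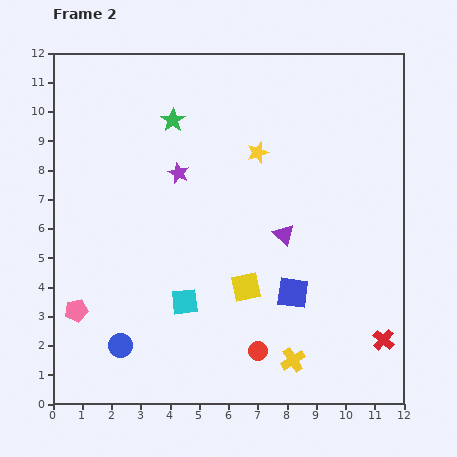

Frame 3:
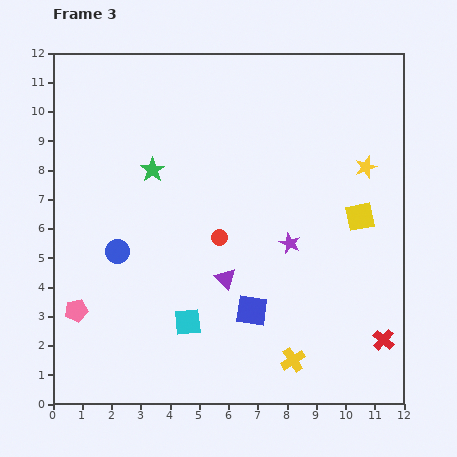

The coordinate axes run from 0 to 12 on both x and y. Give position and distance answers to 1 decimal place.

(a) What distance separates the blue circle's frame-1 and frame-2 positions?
3.2

The blue circle moved from (2.5, 5.2) to (2.3, 2.0), a distance of √(0.2² + 3.2²) ≈ 3.2.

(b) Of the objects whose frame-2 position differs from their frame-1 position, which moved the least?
the cyan square

(moved 0.7)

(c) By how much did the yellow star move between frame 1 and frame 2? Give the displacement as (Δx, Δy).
(3.6, -0.6)

The yellow star was at (3.4, 9.2) in frame 1 and (7.0, 8.6) in frame 2.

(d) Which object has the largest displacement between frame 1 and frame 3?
the yellow square

(moved 9.2; next 7.4)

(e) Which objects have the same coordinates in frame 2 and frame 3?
the pink pentagon, the yellow cross, the red cross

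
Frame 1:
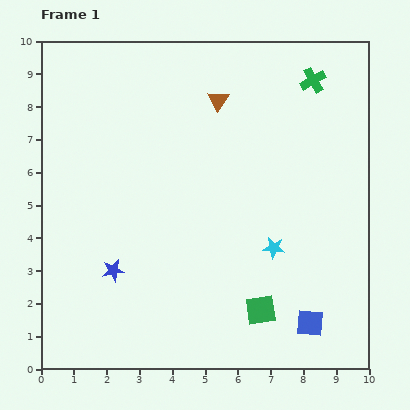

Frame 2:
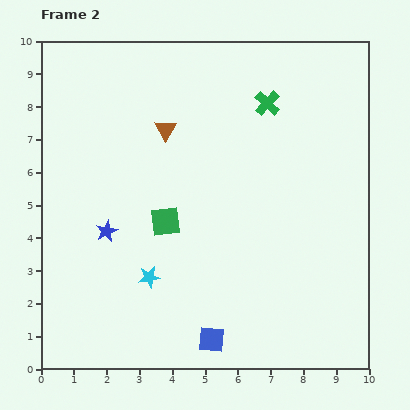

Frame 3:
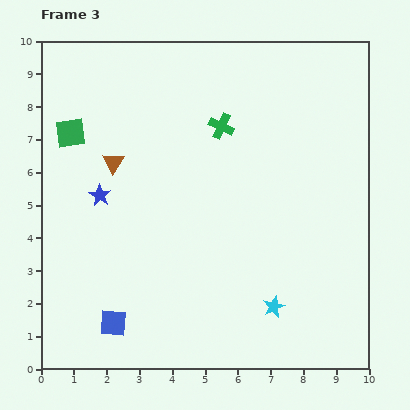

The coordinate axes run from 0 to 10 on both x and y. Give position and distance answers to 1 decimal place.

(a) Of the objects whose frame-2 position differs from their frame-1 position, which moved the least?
the blue star

(moved 1.2)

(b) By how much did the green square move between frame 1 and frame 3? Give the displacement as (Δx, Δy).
(-5.8, 5.4)

The green square was at (6.7, 1.8) in frame 1 and (0.9, 7.2) in frame 3.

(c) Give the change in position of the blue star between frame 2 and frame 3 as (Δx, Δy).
(-0.2, 1.1)

The blue star was at (2.0, 4.2) in frame 2 and (1.8, 5.3) in frame 3.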